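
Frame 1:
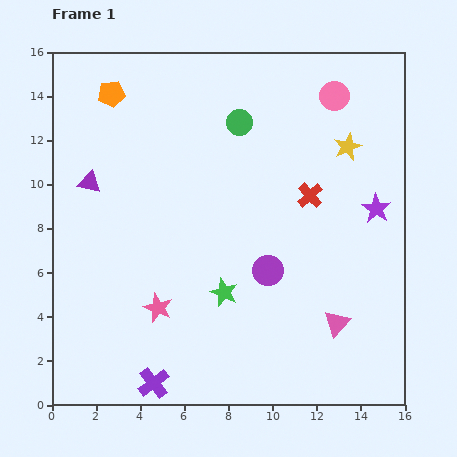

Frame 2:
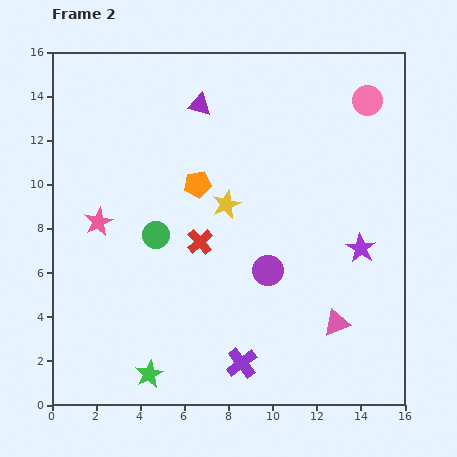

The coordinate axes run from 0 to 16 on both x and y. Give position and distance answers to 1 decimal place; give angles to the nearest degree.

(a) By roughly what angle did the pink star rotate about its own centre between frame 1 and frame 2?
23° clockwise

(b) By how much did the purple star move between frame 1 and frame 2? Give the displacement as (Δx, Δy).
(-0.7, -1.8)

The purple star was at (14.7, 8.9) in frame 1 and (14.0, 7.1) in frame 2.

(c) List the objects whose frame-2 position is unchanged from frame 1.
the purple circle, the pink triangle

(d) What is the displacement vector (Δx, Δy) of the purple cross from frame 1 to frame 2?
(4.0, 0.9)

The purple cross was at (4.6, 1.0) in frame 1 and (8.6, 1.9) in frame 2.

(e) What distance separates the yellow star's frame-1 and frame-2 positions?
6.1

The yellow star moved from (13.4, 11.7) to (7.9, 9.1), a distance of √(5.5² + 2.6²) ≈ 6.1.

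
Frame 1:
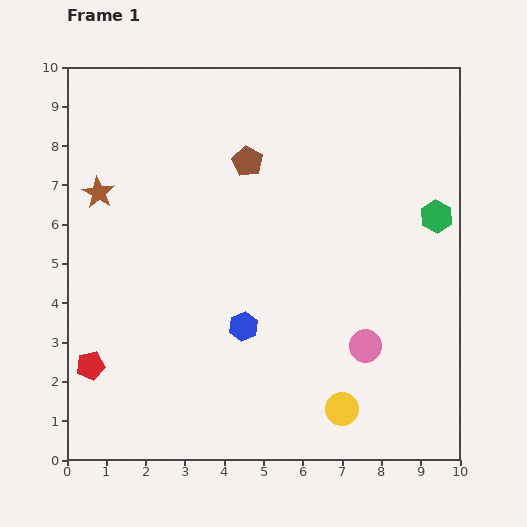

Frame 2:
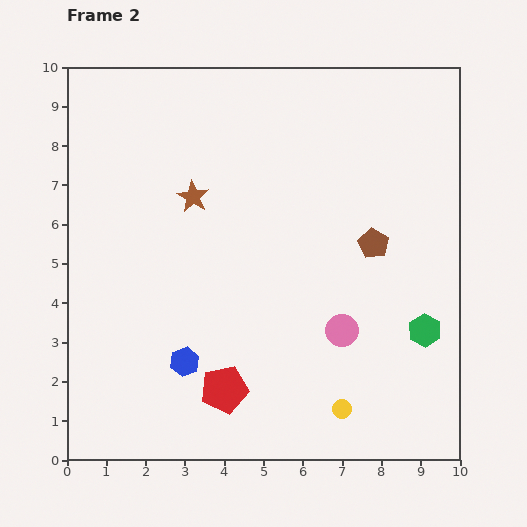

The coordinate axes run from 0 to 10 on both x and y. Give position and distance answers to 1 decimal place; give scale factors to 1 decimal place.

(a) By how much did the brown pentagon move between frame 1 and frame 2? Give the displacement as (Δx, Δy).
(3.2, -2.1)

The brown pentagon was at (4.6, 7.6) in frame 1 and (7.8, 5.5) in frame 2.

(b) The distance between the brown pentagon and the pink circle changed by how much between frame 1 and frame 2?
-3.3

Distance in frame 1: 5.6. Distance in frame 2: 2.3.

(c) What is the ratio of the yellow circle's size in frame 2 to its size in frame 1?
0.6×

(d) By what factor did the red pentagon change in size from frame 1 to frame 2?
1.7×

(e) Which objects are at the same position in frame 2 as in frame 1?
the yellow circle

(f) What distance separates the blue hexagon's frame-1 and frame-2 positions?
1.7

The blue hexagon moved from (4.5, 3.4) to (3.0, 2.5), a distance of √(1.5² + 0.9²) ≈ 1.7.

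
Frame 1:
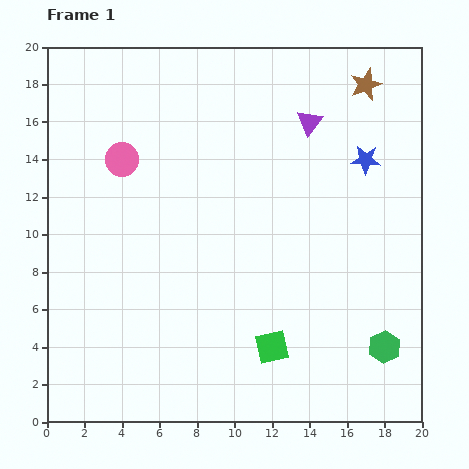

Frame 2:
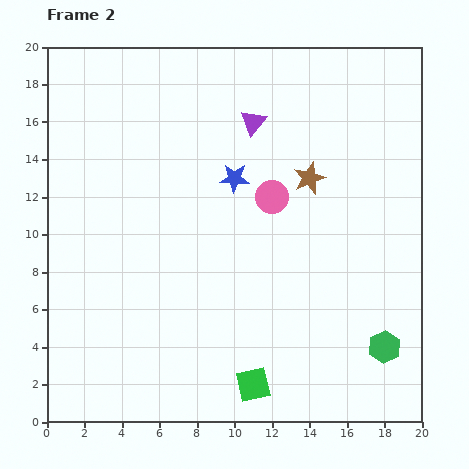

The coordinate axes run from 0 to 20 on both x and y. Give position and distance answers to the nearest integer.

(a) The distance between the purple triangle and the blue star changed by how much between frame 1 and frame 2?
-1

Distance in frame 1: 4. Distance in frame 2: 3.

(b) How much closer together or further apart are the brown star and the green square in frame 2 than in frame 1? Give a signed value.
-4

Distance in frame 1: 15. Distance in frame 2: 11.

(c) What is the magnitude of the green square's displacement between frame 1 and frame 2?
2

The green square moved from (12, 4) to (11, 2), a distance of √(1² + 2²) ≈ 2.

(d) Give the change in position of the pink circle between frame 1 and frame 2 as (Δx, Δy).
(8, -2)

The pink circle was at (4, 14) in frame 1 and (12, 12) in frame 2.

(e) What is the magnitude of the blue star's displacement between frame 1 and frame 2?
7

The blue star moved from (17, 14) to (10, 13), a distance of √(7² + 1²) ≈ 7.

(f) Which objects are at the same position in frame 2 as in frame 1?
the green hexagon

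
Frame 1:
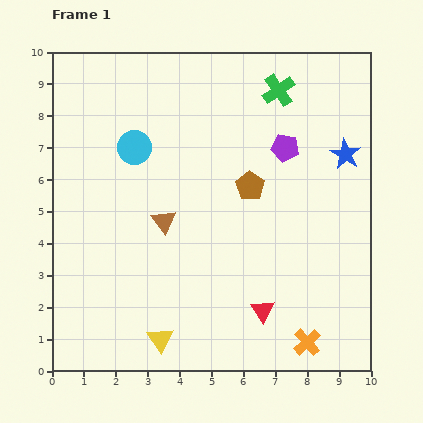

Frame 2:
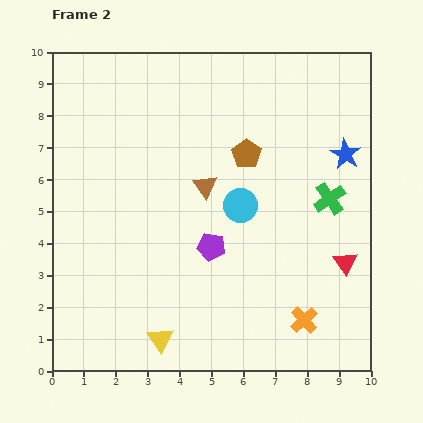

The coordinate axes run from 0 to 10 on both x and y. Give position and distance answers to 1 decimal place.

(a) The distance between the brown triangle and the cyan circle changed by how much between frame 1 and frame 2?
-1.2

Distance in frame 1: 2.5. Distance in frame 2: 1.3.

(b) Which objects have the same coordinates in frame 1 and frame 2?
the blue star, the yellow triangle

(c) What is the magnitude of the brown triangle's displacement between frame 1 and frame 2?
1.7

The brown triangle moved from (3.5, 4.7) to (4.8, 5.8), a distance of √(1.3² + 1.1²) ≈ 1.7.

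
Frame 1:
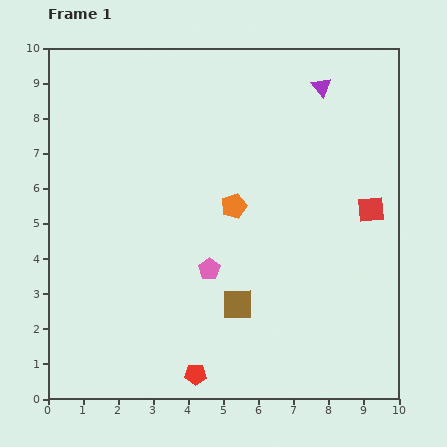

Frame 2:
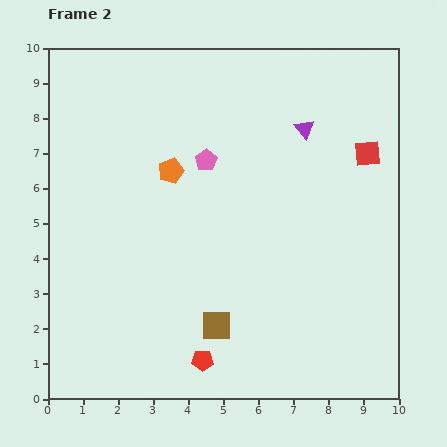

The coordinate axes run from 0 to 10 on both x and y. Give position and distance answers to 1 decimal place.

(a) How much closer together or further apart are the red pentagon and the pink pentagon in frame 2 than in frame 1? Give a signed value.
+2.7

Distance in frame 1: 3.0. Distance in frame 2: 5.7.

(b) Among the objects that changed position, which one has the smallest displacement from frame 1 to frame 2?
the red pentagon

(moved 0.4)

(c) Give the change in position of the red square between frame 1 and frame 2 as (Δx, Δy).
(-0.1, 1.6)

The red square was at (9.2, 5.4) in frame 1 and (9.1, 7.0) in frame 2.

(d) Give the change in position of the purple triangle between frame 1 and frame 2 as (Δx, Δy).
(-0.5, -1.2)

The purple triangle was at (7.8, 8.9) in frame 1 and (7.3, 7.7) in frame 2.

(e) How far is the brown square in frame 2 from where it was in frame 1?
0.8

The brown square moved from (5.4, 2.7) to (4.8, 2.1), a distance of √(0.6² + 0.6²) ≈ 0.8.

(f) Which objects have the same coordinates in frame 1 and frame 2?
none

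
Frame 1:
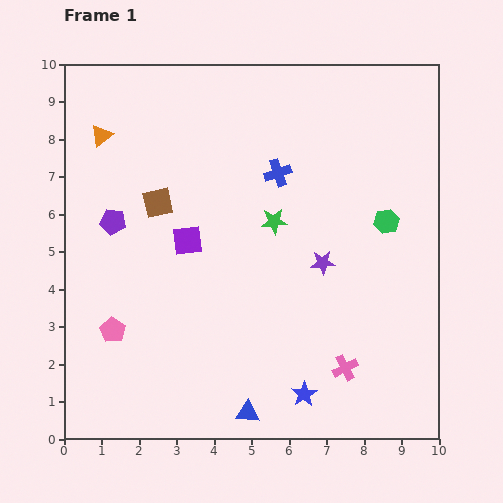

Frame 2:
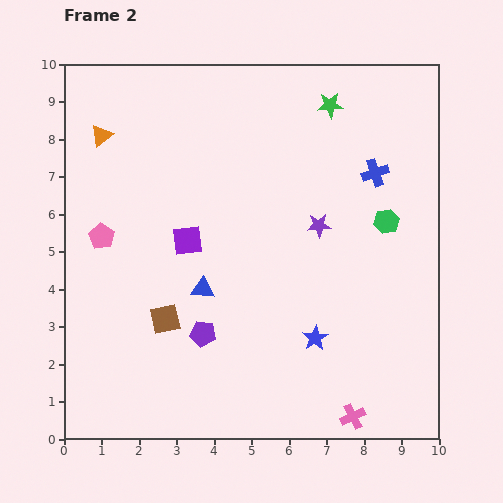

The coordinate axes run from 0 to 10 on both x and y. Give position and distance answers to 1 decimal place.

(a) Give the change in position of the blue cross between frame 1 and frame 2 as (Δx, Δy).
(2.6, 0.0)

The blue cross was at (5.7, 7.1) in frame 1 and (8.3, 7.1) in frame 2.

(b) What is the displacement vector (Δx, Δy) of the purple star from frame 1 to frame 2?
(-0.1, 1.0)

The purple star was at (6.9, 4.7) in frame 1 and (6.8, 5.7) in frame 2.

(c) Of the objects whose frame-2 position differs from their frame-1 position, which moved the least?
the purple star

(moved 1.0)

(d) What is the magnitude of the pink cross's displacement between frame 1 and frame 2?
1.3

The pink cross moved from (7.5, 1.9) to (7.7, 0.6), a distance of √(0.2² + 1.3²) ≈ 1.3.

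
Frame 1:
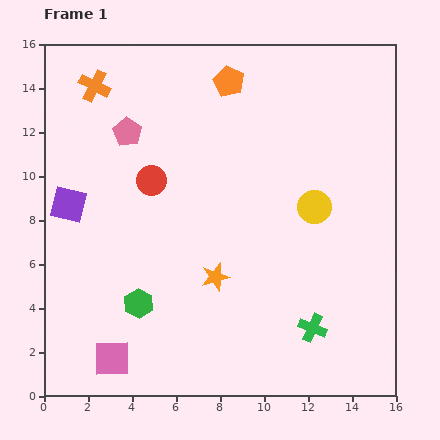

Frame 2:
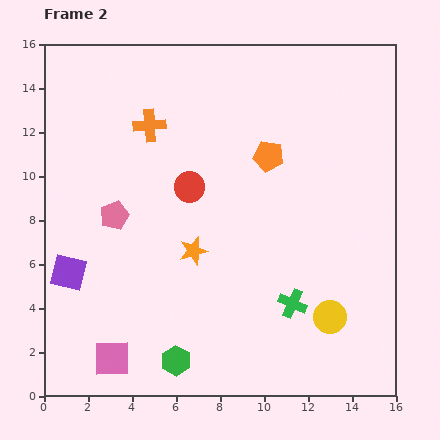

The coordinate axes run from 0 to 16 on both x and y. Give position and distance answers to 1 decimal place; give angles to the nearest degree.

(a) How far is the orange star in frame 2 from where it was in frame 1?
1.6

The orange star moved from (7.8, 5.4) to (6.8, 6.6), a distance of √(1.0² + 1.2²) ≈ 1.6.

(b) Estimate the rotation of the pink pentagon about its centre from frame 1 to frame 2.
18° clockwise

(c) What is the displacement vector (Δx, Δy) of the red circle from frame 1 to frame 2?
(1.7, -0.3)

The red circle was at (4.9, 9.8) in frame 1 and (6.6, 9.5) in frame 2.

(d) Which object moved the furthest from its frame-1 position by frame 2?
the yellow circle

(moved 5.0; next 3.8)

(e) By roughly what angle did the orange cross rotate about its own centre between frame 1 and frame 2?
31° counter-clockwise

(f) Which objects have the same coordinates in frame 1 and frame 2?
the pink square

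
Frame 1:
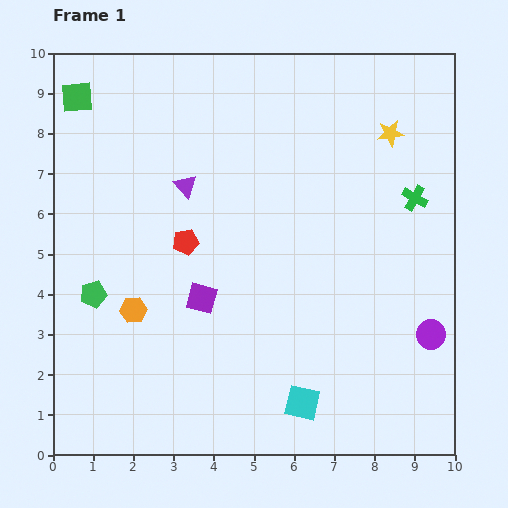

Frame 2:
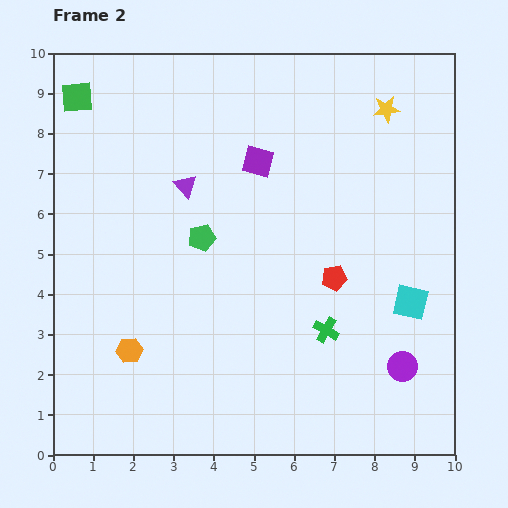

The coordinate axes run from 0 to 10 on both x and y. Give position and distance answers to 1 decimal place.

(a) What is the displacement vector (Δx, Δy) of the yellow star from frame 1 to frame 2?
(-0.1, 0.6)

The yellow star was at (8.4, 8.0) in frame 1 and (8.3, 8.6) in frame 2.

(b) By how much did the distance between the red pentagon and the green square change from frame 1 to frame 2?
+3.3

Distance in frame 1: 4.5. Distance in frame 2: 7.8.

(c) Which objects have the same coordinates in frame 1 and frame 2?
the purple triangle, the green square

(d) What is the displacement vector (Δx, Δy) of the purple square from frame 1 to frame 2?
(1.4, 3.4)

The purple square was at (3.7, 3.9) in frame 1 and (5.1, 7.3) in frame 2.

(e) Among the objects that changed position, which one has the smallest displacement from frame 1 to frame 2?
the yellow star

(moved 0.6)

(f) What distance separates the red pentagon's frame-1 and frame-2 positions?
3.8

The red pentagon moved from (3.3, 5.3) to (7.0, 4.4), a distance of √(3.7² + 0.9²) ≈ 3.8.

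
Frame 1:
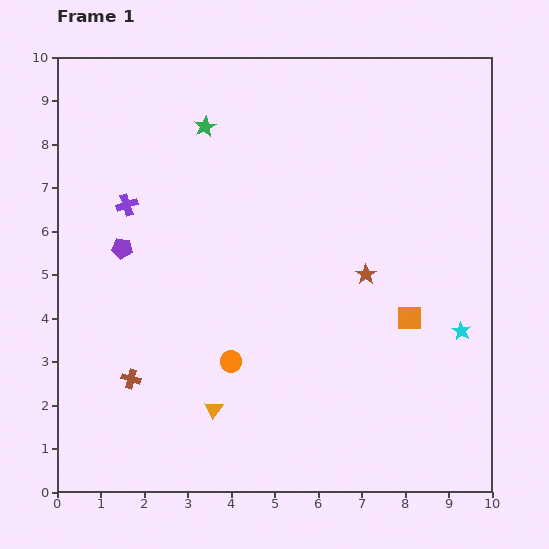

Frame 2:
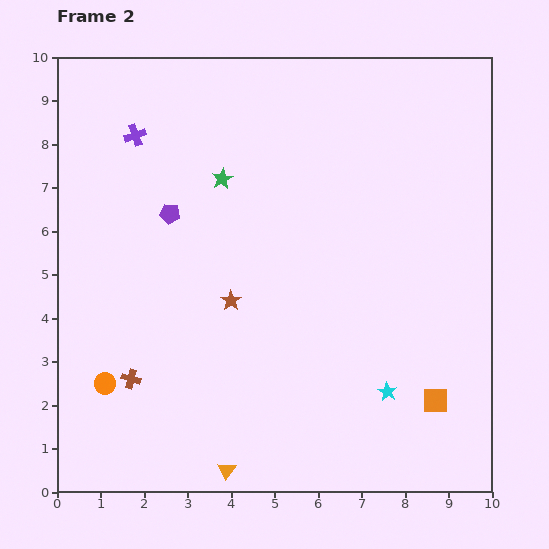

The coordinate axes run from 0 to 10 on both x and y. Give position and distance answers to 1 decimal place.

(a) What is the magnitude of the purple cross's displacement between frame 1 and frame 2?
1.6

The purple cross moved from (1.6, 6.6) to (1.8, 8.2), a distance of √(0.2² + 1.6²) ≈ 1.6.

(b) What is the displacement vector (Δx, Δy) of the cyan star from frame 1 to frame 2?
(-1.7, -1.4)

The cyan star was at (9.3, 3.7) in frame 1 and (7.6, 2.3) in frame 2.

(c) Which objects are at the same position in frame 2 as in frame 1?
the brown cross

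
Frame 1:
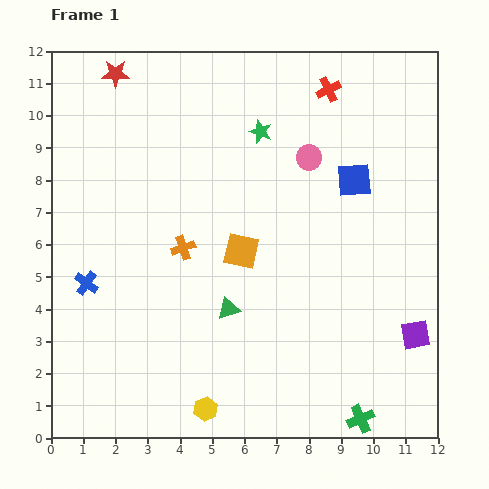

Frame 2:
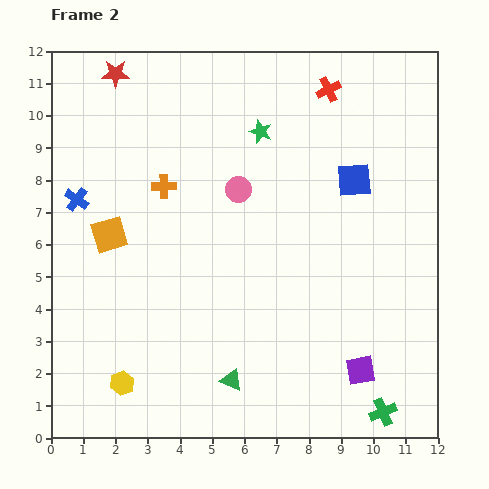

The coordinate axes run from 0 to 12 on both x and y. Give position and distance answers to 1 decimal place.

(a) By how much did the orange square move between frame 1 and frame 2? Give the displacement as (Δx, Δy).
(-4.1, 0.5)

The orange square was at (5.9, 5.8) in frame 1 and (1.8, 6.3) in frame 2.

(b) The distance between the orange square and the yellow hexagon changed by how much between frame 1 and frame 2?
-0.4

Distance in frame 1: 5.0. Distance in frame 2: 4.6.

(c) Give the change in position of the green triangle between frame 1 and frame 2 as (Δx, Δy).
(0.1, -2.2)

The green triangle was at (5.5, 4.0) in frame 1 and (5.6, 1.8) in frame 2.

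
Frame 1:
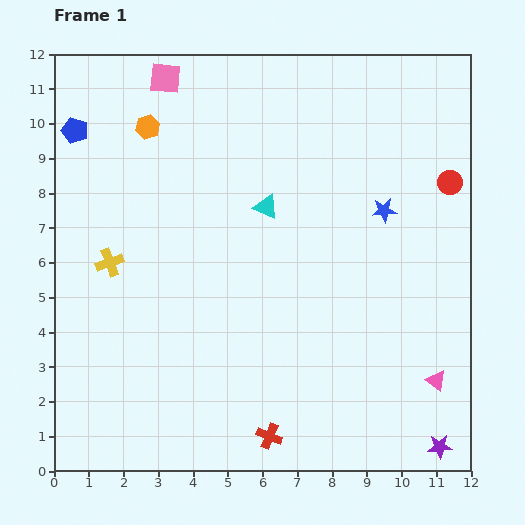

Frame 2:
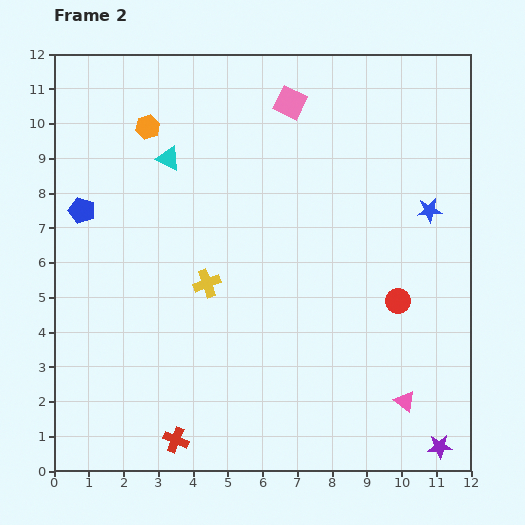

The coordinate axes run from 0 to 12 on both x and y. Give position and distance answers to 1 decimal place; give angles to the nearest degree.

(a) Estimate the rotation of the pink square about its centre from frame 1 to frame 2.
20° clockwise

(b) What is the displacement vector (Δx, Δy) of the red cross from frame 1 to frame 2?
(-2.7, -0.1)

The red cross was at (6.2, 1.0) in frame 1 and (3.5, 0.9) in frame 2.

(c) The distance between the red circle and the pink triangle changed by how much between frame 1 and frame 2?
-2.8

Distance in frame 1: 5.7. Distance in frame 2: 2.9.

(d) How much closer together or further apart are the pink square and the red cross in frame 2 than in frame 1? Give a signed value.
-0.5

Distance in frame 1: 10.7. Distance in frame 2: 10.2.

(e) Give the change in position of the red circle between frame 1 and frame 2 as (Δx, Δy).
(-1.5, -3.4)

The red circle was at (11.4, 8.3) in frame 1 and (9.9, 4.9) in frame 2.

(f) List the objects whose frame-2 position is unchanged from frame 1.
the purple star, the orange hexagon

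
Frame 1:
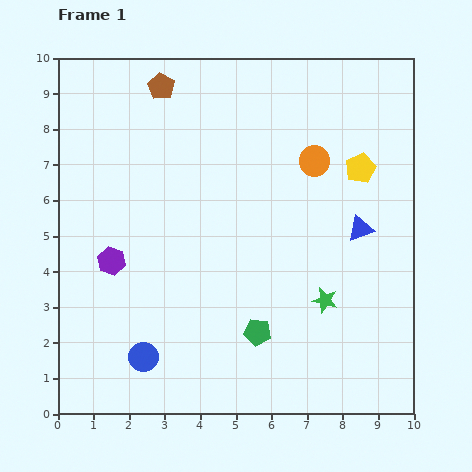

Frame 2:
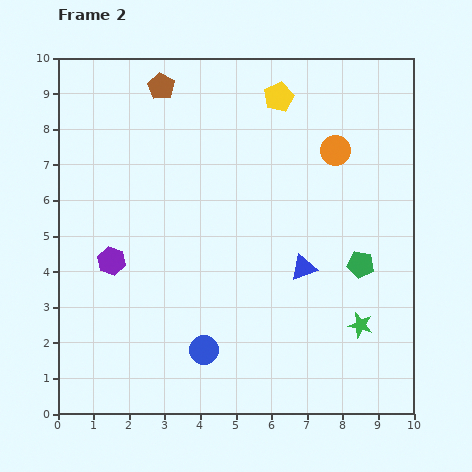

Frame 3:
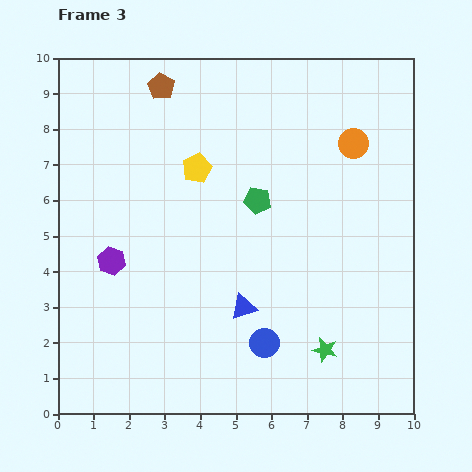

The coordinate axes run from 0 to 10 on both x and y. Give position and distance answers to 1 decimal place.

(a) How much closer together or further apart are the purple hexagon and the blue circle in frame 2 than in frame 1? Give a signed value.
+0.8

Distance in frame 1: 2.8. Distance in frame 2: 3.6.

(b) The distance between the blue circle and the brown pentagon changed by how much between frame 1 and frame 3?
+0.2

Distance in frame 1: 7.6. Distance in frame 3: 7.8.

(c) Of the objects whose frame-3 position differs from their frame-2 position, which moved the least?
the orange circle

(moved 0.5)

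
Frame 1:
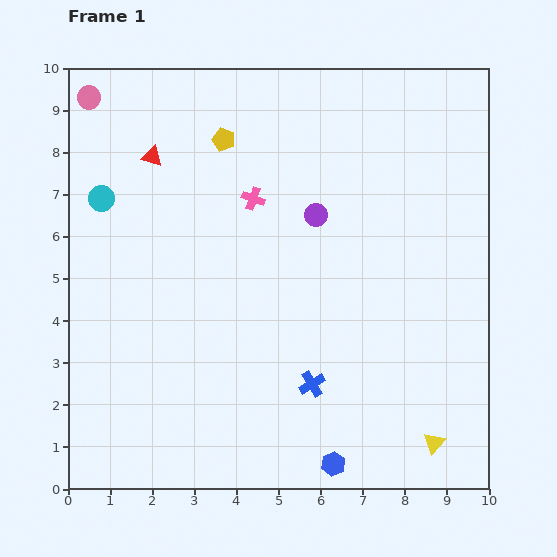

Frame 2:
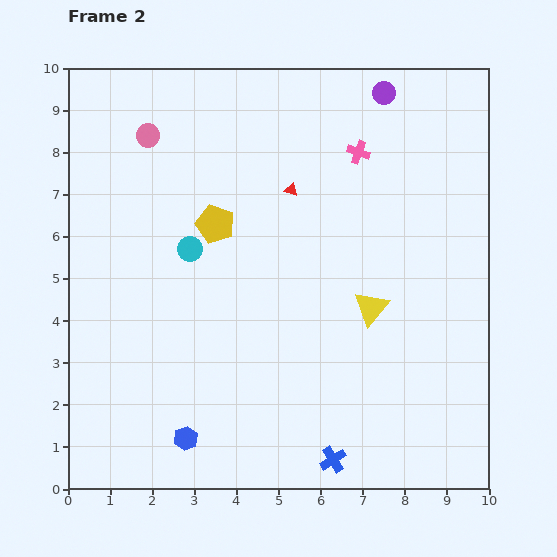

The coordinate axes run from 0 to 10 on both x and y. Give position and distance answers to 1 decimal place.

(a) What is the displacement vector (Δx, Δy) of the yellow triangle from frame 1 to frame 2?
(-1.5, 3.2)

The yellow triangle was at (8.7, 1.1) in frame 1 and (7.2, 4.3) in frame 2.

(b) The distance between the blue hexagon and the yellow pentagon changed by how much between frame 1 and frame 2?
-3.0

Distance in frame 1: 8.1. Distance in frame 2: 5.1.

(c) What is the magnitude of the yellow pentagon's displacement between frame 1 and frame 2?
2.0

The yellow pentagon moved from (3.7, 8.3) to (3.5, 6.3), a distance of √(0.2² + 2.0²) ≈ 2.0.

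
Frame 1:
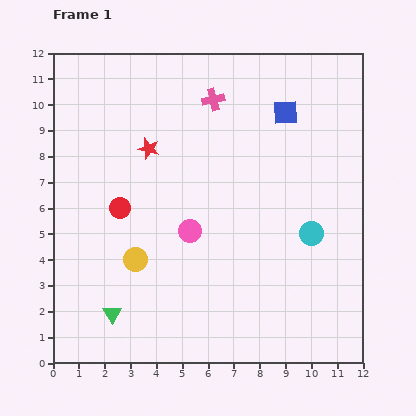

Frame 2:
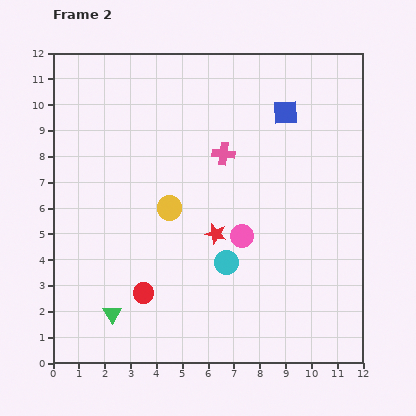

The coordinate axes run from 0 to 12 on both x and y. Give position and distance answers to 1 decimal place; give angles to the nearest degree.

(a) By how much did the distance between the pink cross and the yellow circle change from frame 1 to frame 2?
-3.9

Distance in frame 1: 6.9. Distance in frame 2: 3.0.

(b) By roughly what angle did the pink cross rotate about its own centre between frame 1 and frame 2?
19° clockwise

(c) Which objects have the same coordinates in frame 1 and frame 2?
the green triangle, the blue square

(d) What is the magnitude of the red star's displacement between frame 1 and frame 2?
4.2

The red star moved from (3.7, 8.3) to (6.3, 5.0), a distance of √(2.6² + 3.3²) ≈ 4.2.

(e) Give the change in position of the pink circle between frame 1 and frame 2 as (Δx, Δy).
(2.0, -0.2)

The pink circle was at (5.3, 5.1) in frame 1 and (7.3, 4.9) in frame 2.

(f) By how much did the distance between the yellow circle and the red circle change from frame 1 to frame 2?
+1.3

Distance in frame 1: 2.1. Distance in frame 2: 3.4.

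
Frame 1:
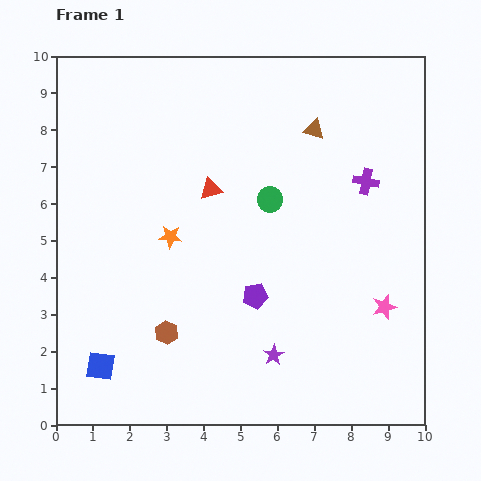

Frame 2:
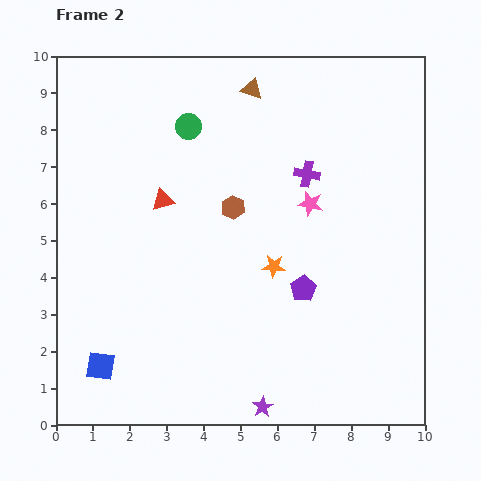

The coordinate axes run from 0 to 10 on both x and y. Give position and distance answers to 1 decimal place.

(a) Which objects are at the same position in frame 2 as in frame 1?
the blue square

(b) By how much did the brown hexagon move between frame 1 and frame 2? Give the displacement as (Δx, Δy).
(1.8, 3.4)

The brown hexagon was at (3.0, 2.5) in frame 1 and (4.8, 5.9) in frame 2.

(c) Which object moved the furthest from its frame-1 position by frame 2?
the brown hexagon

(moved 3.8; next 3.4)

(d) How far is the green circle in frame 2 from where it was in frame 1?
3.0

The green circle moved from (5.8, 6.1) to (3.6, 8.1), a distance of √(2.2² + 2.0²) ≈ 3.0.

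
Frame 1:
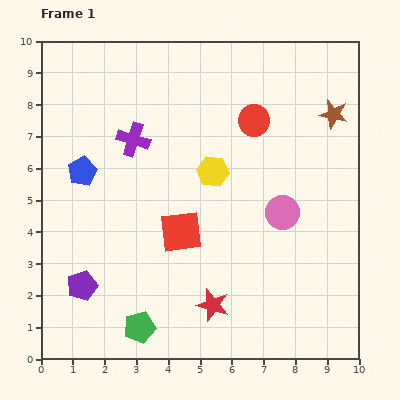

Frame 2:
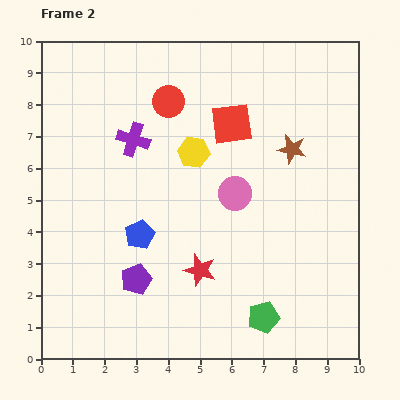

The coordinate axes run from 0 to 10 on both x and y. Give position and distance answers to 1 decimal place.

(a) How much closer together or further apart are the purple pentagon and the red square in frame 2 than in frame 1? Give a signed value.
+2.2

Distance in frame 1: 3.5. Distance in frame 2: 5.7.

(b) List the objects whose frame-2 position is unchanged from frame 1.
the purple cross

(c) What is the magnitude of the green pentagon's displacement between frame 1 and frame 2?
3.9

The green pentagon moved from (3.1, 1.0) to (7.0, 1.3), a distance of √(3.9² + 0.3²) ≈ 3.9.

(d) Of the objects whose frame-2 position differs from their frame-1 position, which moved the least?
the yellow hexagon

(moved 0.8)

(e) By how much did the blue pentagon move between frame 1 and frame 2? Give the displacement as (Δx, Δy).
(1.8, -2.0)

The blue pentagon was at (1.3, 5.9) in frame 1 and (3.1, 3.9) in frame 2.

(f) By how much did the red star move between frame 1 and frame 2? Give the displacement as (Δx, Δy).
(-0.4, 1.1)

The red star was at (5.4, 1.7) in frame 1 and (5.0, 2.8) in frame 2.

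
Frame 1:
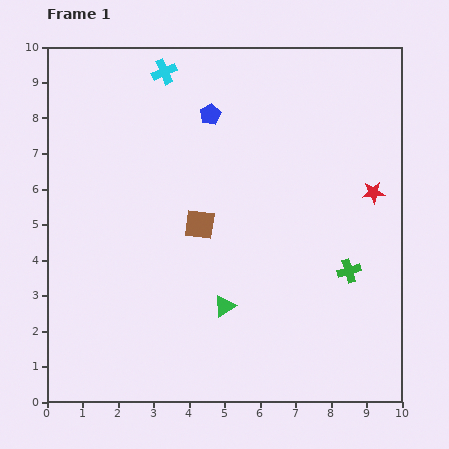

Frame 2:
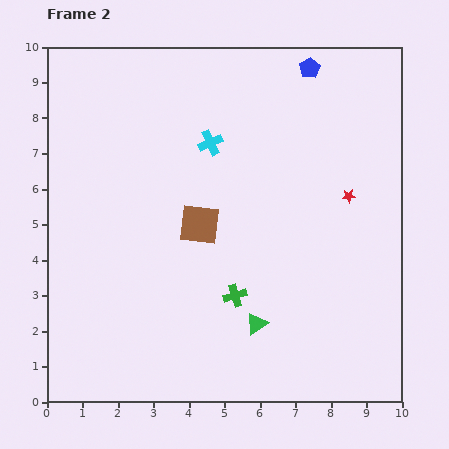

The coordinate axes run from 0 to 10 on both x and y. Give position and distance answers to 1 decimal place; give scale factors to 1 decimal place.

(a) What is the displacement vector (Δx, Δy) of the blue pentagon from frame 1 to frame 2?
(2.8, 1.3)

The blue pentagon was at (4.6, 8.1) in frame 1 and (7.4, 9.4) in frame 2.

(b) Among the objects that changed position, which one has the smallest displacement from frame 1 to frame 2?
the red star

(moved 0.7)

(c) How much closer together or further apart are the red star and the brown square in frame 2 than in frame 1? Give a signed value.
-0.7

Distance in frame 1: 5.0. Distance in frame 2: 4.3.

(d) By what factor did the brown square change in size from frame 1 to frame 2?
1.3×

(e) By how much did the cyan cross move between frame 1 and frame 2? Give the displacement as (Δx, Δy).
(1.3, -2.0)

The cyan cross was at (3.3, 9.3) in frame 1 and (4.6, 7.3) in frame 2.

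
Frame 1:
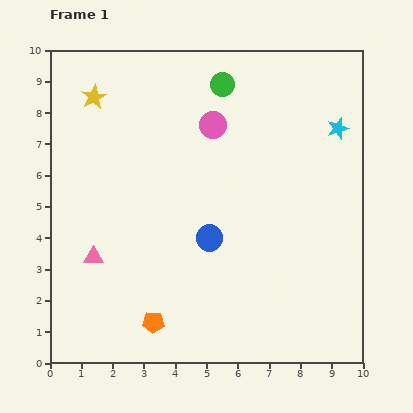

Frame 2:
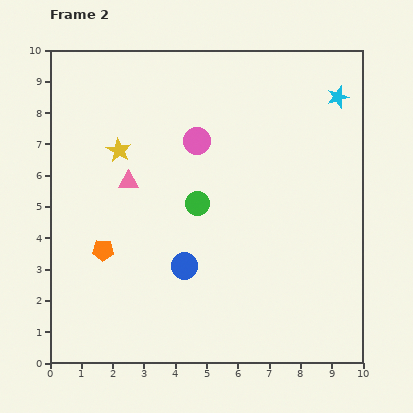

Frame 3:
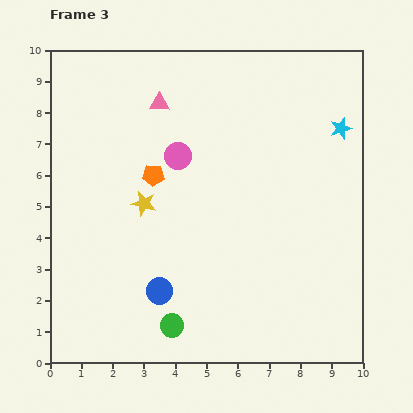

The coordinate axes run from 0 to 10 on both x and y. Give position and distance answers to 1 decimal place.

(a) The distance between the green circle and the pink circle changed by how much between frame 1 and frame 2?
+0.7

Distance in frame 1: 1.3. Distance in frame 2: 2.0.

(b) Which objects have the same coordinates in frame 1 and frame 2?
none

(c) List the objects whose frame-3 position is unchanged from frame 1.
none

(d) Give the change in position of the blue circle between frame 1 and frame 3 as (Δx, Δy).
(-1.6, -1.7)

The blue circle was at (5.1, 4.0) in frame 1 and (3.5, 2.3) in frame 3.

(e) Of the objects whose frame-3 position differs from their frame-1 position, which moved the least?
the cyan star

(moved 0.1)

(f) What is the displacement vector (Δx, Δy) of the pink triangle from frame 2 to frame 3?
(1.0, 2.5)

The pink triangle was at (2.5, 5.8) in frame 2 and (3.5, 8.3) in frame 3.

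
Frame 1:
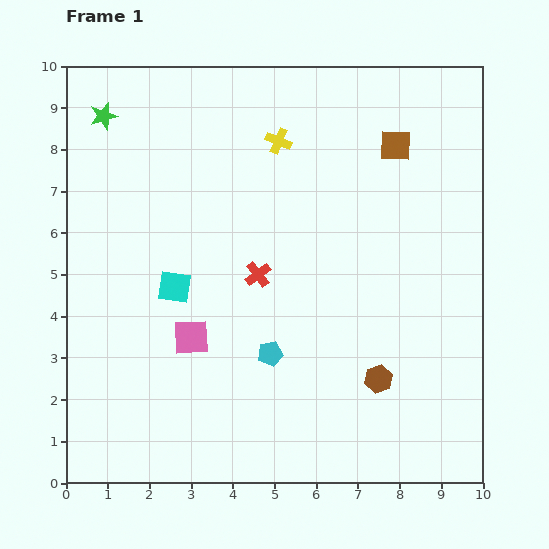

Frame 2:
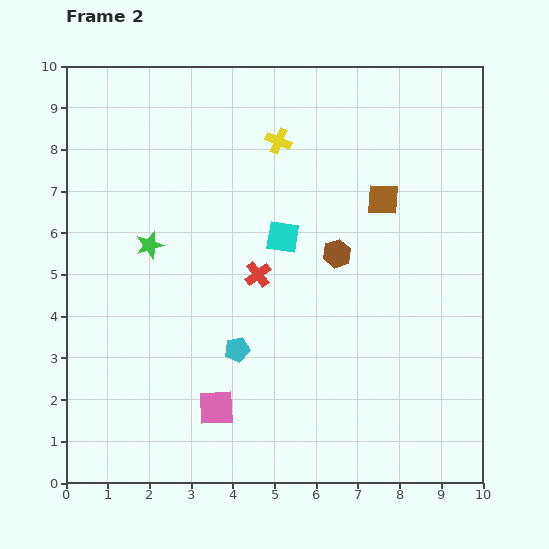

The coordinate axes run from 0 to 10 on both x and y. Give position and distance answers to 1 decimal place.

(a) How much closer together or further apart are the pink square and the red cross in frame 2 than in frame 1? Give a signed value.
+1.2

Distance in frame 1: 2.2. Distance in frame 2: 3.4.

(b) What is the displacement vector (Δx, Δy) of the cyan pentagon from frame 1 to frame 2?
(-0.8, 0.1)

The cyan pentagon was at (4.9, 3.1) in frame 1 and (4.1, 3.2) in frame 2.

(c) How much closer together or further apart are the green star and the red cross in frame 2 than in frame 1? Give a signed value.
-2.6

Distance in frame 1: 5.3. Distance in frame 2: 2.7.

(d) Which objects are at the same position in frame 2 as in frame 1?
the red cross, the yellow cross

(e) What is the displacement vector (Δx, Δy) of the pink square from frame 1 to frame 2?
(0.6, -1.7)

The pink square was at (3.0, 3.5) in frame 1 and (3.6, 1.8) in frame 2.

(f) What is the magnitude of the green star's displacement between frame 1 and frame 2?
3.3

The green star moved from (0.9, 8.8) to (2.0, 5.7), a distance of √(1.1² + 3.1²) ≈ 3.3.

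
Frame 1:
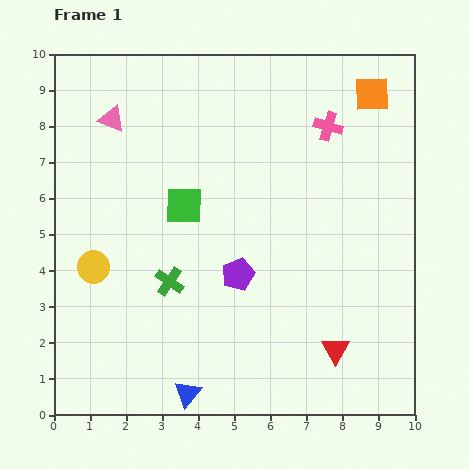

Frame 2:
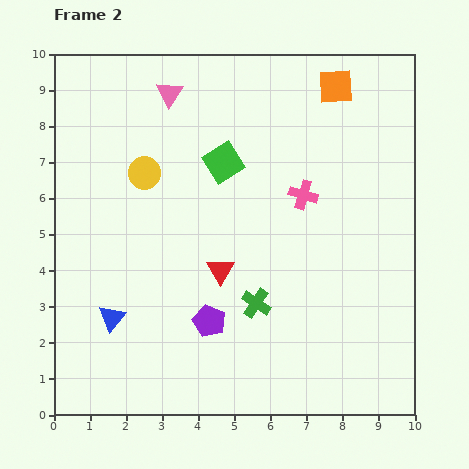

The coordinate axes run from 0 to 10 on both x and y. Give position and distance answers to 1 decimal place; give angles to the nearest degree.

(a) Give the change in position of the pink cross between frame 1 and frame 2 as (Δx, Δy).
(-0.7, -1.9)

The pink cross was at (7.6, 8.0) in frame 1 and (6.9, 6.1) in frame 2.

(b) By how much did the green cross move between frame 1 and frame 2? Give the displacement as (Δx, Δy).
(2.4, -0.6)

The green cross was at (3.2, 3.7) in frame 1 and (5.6, 3.1) in frame 2.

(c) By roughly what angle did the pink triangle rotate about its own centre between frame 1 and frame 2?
42° clockwise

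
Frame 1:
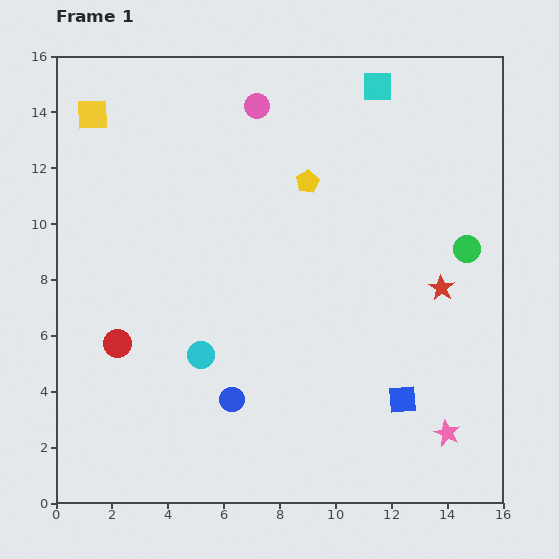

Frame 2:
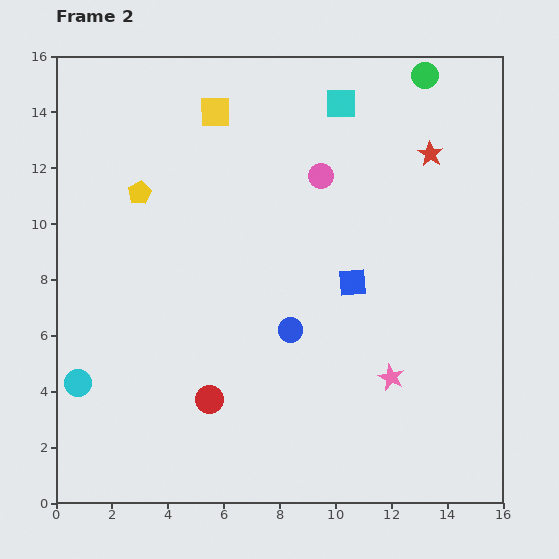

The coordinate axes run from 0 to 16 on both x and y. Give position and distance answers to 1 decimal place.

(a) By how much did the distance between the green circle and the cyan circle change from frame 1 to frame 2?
+6.4

Distance in frame 1: 10.2. Distance in frame 2: 16.6.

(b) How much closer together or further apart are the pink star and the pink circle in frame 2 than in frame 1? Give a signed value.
-5.9

Distance in frame 1: 13.5. Distance in frame 2: 7.6.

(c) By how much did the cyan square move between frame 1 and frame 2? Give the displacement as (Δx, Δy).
(-1.3, -0.6)

The cyan square was at (11.5, 14.9) in frame 1 and (10.2, 14.3) in frame 2.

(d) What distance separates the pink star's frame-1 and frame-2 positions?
2.8

The pink star moved from (14.0, 2.5) to (12.0, 4.5), a distance of √(2.0² + 2.0²) ≈ 2.8.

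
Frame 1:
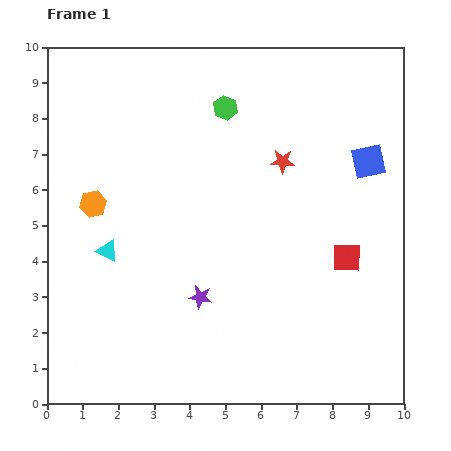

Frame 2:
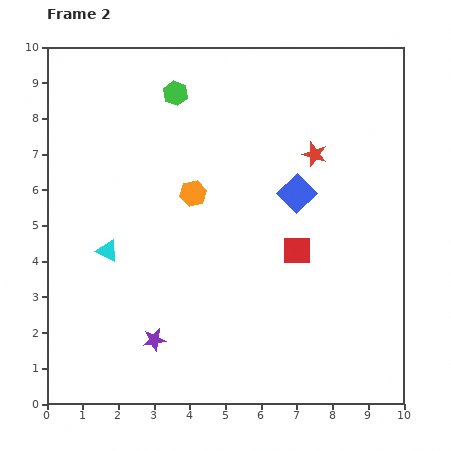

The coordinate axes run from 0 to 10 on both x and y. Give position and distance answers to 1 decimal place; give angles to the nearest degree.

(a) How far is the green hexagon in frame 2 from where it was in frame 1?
1.5

The green hexagon moved from (5.0, 8.3) to (3.6, 8.7), a distance of √(1.4² + 0.4²) ≈ 1.5.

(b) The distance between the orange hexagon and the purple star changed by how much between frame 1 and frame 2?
+0.2

Distance in frame 1: 4.0. Distance in frame 2: 4.2.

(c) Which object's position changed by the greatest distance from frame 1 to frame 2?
the orange hexagon

(moved 2.8; next 2.2)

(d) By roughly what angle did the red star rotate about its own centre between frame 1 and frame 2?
15° clockwise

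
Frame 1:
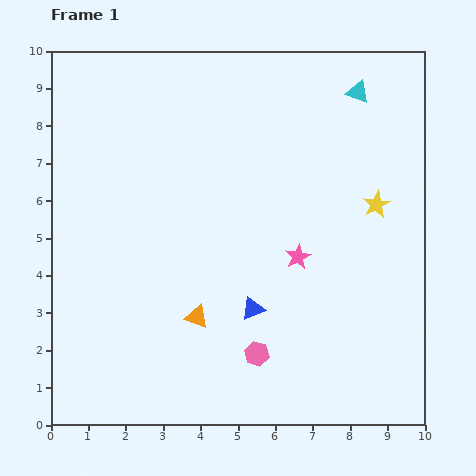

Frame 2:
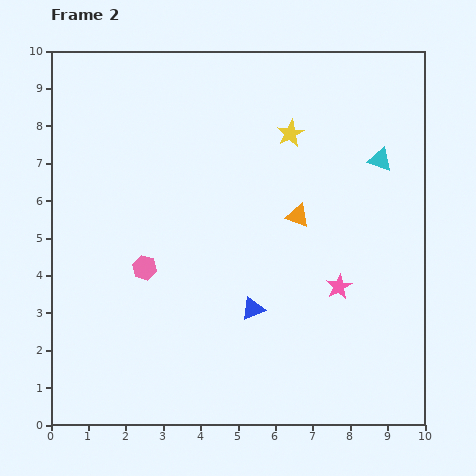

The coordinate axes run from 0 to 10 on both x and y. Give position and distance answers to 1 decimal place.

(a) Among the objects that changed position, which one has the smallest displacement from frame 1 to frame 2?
the pink star

(moved 1.4)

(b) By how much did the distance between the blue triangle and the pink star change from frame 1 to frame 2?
+0.6

Distance in frame 1: 1.8. Distance in frame 2: 2.4.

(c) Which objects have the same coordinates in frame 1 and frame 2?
the blue triangle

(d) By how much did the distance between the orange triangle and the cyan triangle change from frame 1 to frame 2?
-4.7

Distance in frame 1: 7.4. Distance in frame 2: 2.7.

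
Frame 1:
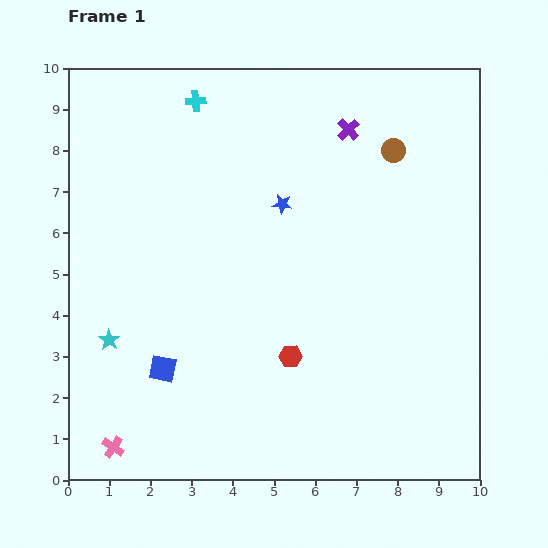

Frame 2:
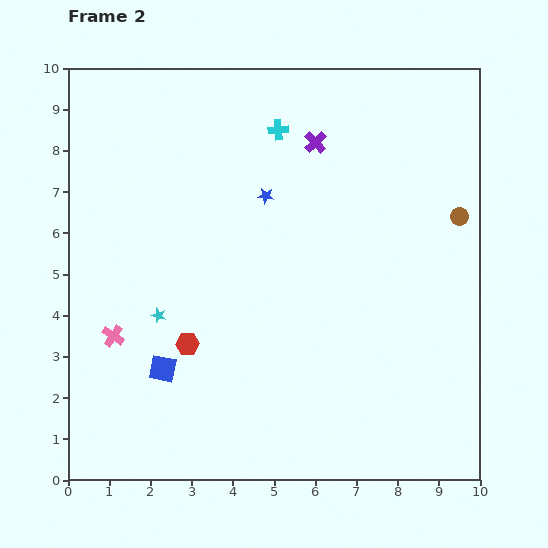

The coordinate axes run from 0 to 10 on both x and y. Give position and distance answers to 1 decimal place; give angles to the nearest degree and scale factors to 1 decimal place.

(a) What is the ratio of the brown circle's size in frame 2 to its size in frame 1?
0.7×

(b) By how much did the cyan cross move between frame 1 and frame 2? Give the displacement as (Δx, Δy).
(2.0, -0.7)

The cyan cross was at (3.1, 9.2) in frame 1 and (5.1, 8.5) in frame 2.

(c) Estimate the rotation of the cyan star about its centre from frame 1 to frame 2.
18° counter-clockwise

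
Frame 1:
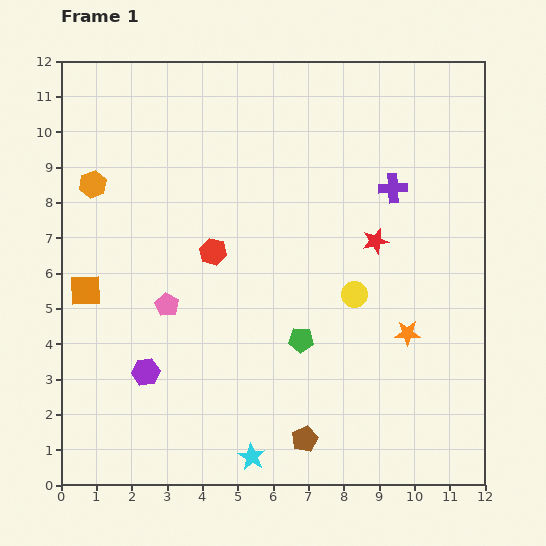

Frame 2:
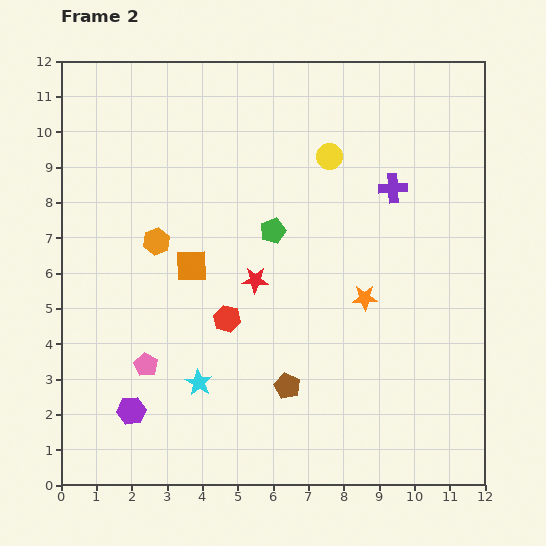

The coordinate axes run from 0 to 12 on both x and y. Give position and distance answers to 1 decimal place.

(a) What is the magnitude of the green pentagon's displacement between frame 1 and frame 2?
3.2

The green pentagon moved from (6.8, 4.1) to (6.0, 7.2), a distance of √(0.8² + 3.1²) ≈ 3.2.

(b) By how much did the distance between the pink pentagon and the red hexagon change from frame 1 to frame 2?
+0.6

Distance in frame 1: 2.0. Distance in frame 2: 2.6.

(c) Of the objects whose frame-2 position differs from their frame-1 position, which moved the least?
the purple hexagon

(moved 1.2)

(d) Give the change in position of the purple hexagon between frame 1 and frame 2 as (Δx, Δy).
(-0.4, -1.1)

The purple hexagon was at (2.4, 3.2) in frame 1 and (2.0, 2.1) in frame 2.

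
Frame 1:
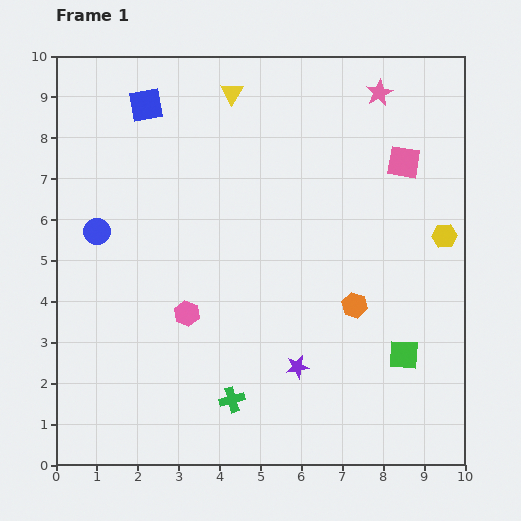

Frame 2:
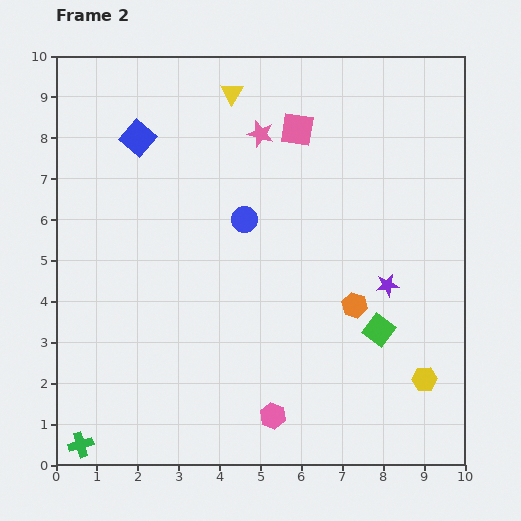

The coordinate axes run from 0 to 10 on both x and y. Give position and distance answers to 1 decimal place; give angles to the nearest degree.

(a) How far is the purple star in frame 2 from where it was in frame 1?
3.0

The purple star moved from (5.9, 2.4) to (8.1, 4.4), a distance of √(2.2² + 2.0²) ≈ 3.0.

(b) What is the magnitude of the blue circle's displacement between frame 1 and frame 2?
3.6

The blue circle moved from (1.0, 5.7) to (4.6, 6.0), a distance of √(3.6² + 0.3²) ≈ 3.6.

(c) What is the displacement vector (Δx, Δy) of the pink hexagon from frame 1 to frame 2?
(2.1, -2.5)

The pink hexagon was at (3.2, 3.7) in frame 1 and (5.3, 1.2) in frame 2.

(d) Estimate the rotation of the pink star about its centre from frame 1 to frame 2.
27° counter-clockwise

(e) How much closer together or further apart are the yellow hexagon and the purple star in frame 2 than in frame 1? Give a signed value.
-2.3

Distance in frame 1: 4.8. Distance in frame 2: 2.5.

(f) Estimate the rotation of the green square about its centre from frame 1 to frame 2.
33° clockwise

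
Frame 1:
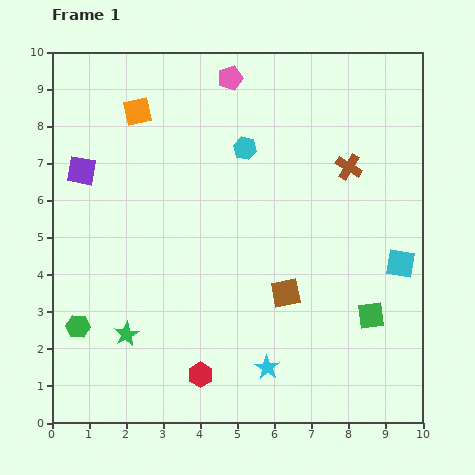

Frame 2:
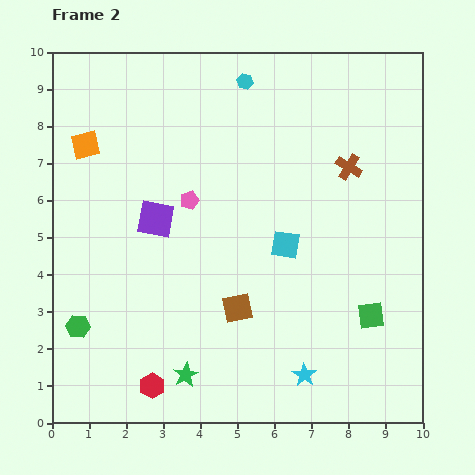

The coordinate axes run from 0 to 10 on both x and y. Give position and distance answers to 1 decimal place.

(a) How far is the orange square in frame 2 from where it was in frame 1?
1.7

The orange square moved from (2.3, 8.4) to (0.9, 7.5), a distance of √(1.4² + 0.9²) ≈ 1.7.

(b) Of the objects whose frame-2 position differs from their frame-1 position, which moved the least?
the cyan star

(moved 1.0)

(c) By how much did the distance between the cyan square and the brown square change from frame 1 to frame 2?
-1.1

Distance in frame 1: 3.2. Distance in frame 2: 2.1.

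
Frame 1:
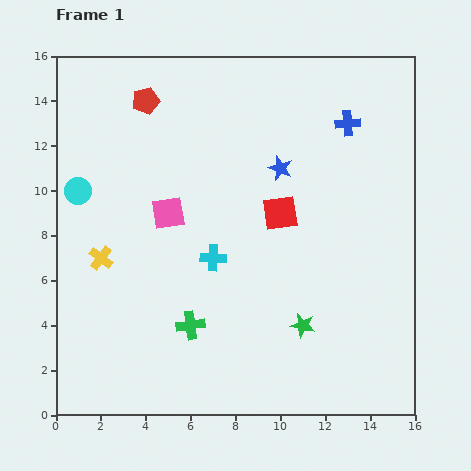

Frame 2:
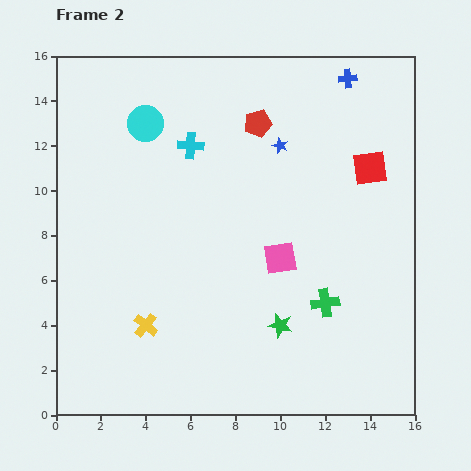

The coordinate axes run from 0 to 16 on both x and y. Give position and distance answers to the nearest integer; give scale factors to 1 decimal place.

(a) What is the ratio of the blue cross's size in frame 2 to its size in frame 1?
0.7×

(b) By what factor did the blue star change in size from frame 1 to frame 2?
0.6×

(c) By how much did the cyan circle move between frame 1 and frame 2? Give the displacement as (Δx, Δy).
(3, 3)

The cyan circle was at (1, 10) in frame 1 and (4, 13) in frame 2.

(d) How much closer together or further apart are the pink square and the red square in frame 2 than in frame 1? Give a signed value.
+1

Distance in frame 1: 5. Distance in frame 2: 6.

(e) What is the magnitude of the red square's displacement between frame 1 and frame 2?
4

The red square moved from (10, 9) to (14, 11), a distance of √(4² + 2²) ≈ 4.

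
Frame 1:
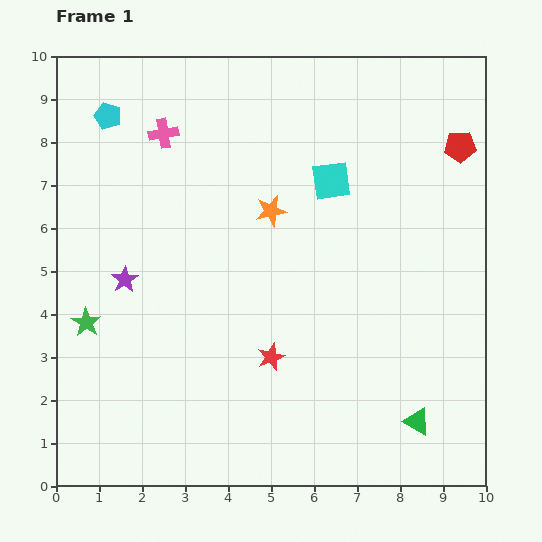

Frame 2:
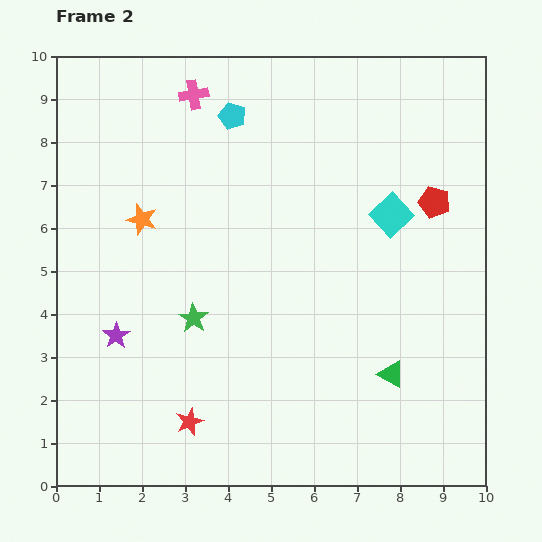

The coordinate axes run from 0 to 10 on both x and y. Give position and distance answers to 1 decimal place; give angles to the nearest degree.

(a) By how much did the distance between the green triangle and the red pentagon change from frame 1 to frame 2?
-2.4

Distance in frame 1: 6.5. Distance in frame 2: 4.1.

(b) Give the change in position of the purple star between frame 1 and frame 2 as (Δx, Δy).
(-0.2, -1.3)

The purple star was at (1.6, 4.8) in frame 1 and (1.4, 3.5) in frame 2.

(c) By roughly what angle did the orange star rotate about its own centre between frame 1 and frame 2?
27° clockwise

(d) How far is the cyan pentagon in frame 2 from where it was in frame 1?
2.9

The cyan pentagon moved from (1.2, 8.6) to (4.1, 8.6), a distance of √(2.9² + 0.0²) ≈ 2.9.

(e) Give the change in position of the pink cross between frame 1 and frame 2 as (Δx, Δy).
(0.7, 0.9)

The pink cross was at (2.5, 8.2) in frame 1 and (3.2, 9.1) in frame 2.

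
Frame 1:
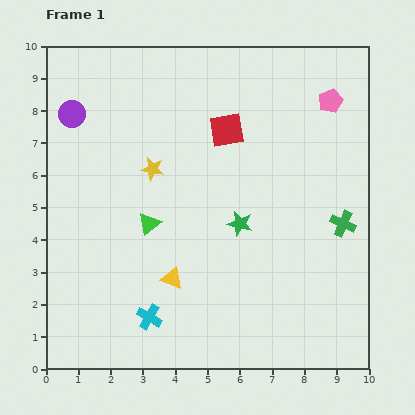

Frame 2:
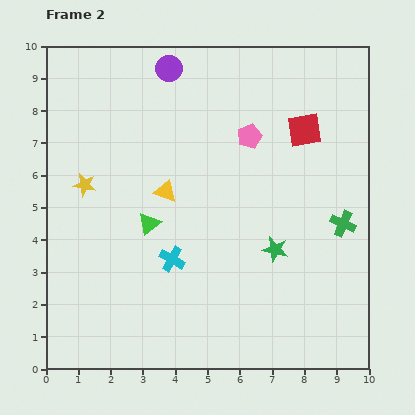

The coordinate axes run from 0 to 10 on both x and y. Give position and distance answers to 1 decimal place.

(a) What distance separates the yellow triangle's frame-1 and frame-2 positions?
2.7

The yellow triangle moved from (3.9, 2.8) to (3.7, 5.5), a distance of √(0.2² + 2.7²) ≈ 2.7.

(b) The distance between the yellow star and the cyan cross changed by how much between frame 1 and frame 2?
-1.1

Distance in frame 1: 4.6. Distance in frame 2: 3.5.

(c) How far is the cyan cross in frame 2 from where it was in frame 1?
1.9

The cyan cross moved from (3.2, 1.6) to (3.9, 3.4), a distance of √(0.7² + 1.8²) ≈ 1.9.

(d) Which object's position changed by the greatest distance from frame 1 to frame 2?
the purple circle

(moved 3.3; next 2.7)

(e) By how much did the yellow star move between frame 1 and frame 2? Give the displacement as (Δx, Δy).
(-2.1, -0.5)

The yellow star was at (3.3, 6.2) in frame 1 and (1.2, 5.7) in frame 2.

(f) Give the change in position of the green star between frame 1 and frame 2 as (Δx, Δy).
(1.1, -0.8)

The green star was at (6.0, 4.5) in frame 1 and (7.1, 3.7) in frame 2.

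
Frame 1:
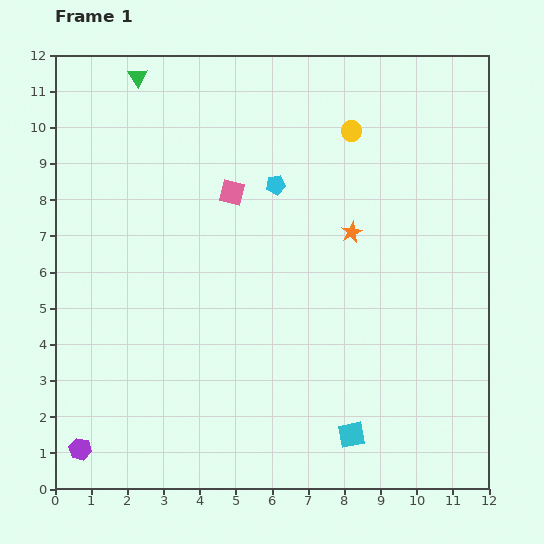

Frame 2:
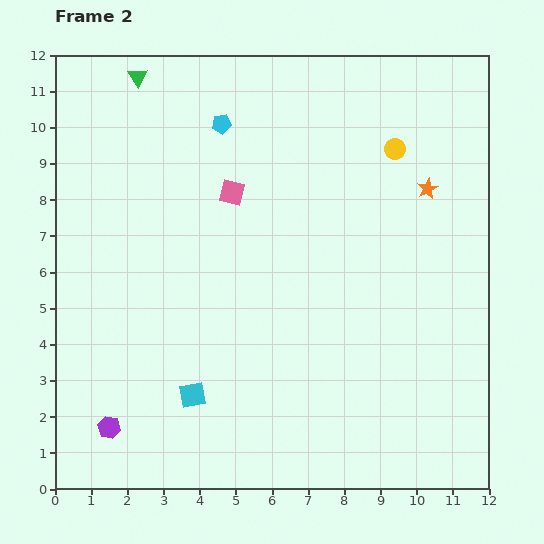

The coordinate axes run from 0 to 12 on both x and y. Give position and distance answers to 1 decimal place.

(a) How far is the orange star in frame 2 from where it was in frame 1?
2.4

The orange star moved from (8.2, 7.1) to (10.3, 8.3), a distance of √(2.1² + 1.2²) ≈ 2.4.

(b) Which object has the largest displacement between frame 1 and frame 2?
the cyan square

(moved 4.5; next 2.4)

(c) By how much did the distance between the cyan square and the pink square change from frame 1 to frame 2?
-1.8

Distance in frame 1: 7.5. Distance in frame 2: 5.7.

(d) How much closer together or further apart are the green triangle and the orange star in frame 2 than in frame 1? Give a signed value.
+1.3

Distance in frame 1: 7.3. Distance in frame 2: 8.6.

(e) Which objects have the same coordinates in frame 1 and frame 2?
the pink square, the green triangle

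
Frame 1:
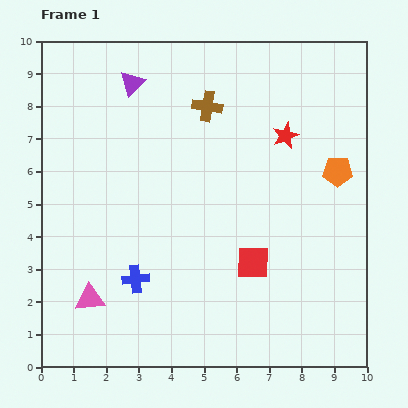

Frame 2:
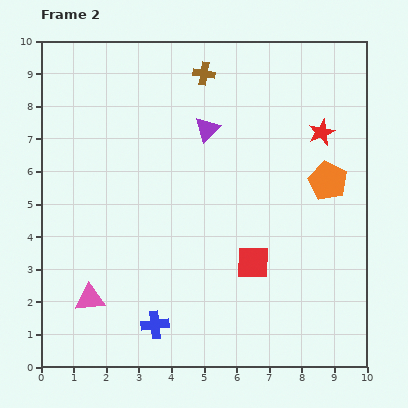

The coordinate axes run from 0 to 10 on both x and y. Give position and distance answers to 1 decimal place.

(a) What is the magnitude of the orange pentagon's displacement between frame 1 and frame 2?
0.4

The orange pentagon moved from (9.1, 6.0) to (8.8, 5.7), a distance of √(0.3² + 0.3²) ≈ 0.4.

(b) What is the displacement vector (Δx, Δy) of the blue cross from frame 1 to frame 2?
(0.6, -1.4)

The blue cross was at (2.9, 2.7) in frame 1 and (3.5, 1.3) in frame 2.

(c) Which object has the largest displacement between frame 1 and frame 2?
the purple triangle

(moved 2.7; next 1.5)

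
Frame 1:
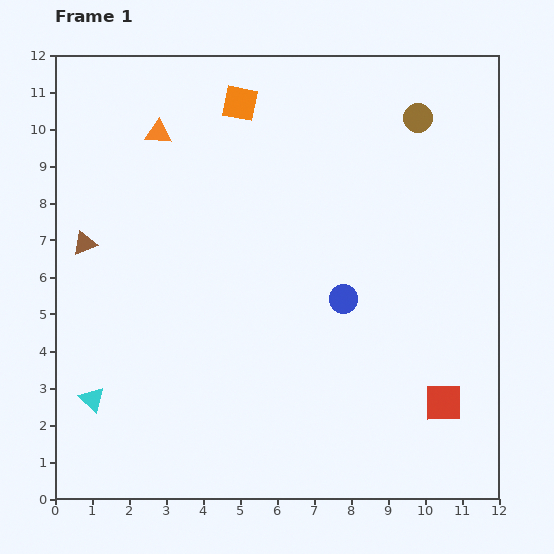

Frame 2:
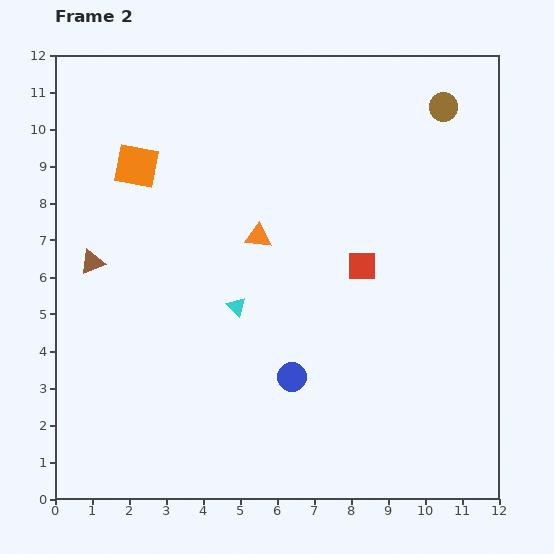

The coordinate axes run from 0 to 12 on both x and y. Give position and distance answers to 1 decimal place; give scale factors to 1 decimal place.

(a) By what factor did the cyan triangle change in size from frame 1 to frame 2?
0.8×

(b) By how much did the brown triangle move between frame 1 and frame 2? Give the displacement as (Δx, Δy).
(0.2, -0.5)

The brown triangle was at (0.8, 6.9) in frame 1 and (1.0, 6.4) in frame 2.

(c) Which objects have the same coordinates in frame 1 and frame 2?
none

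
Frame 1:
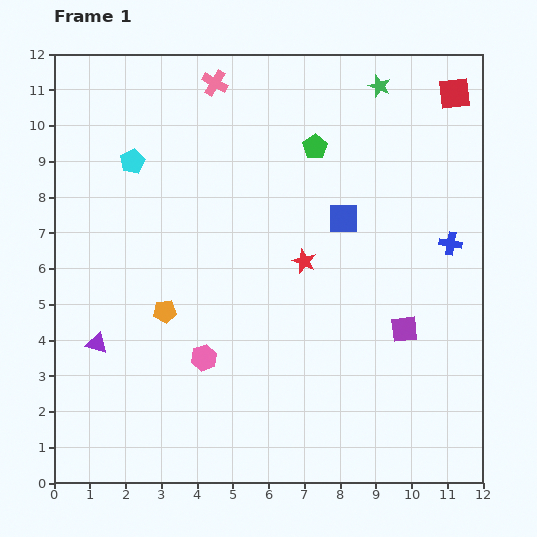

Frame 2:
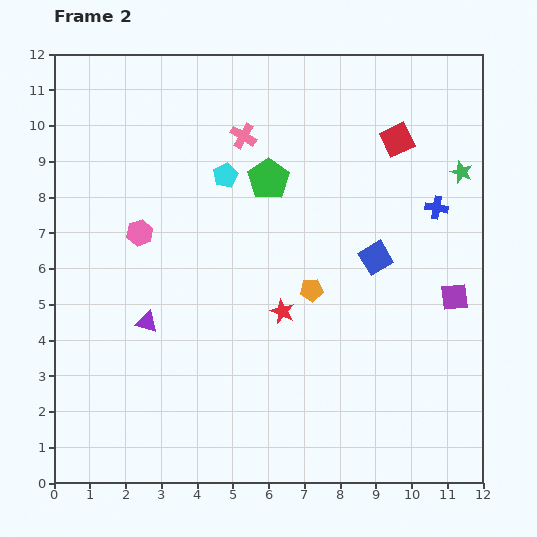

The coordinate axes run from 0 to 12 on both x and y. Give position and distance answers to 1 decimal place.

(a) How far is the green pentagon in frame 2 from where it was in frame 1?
1.6

The green pentagon moved from (7.3, 9.4) to (6.0, 8.5), a distance of √(1.3² + 0.9²) ≈ 1.6.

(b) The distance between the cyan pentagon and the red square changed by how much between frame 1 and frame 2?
-4.3

Distance in frame 1: 9.2. Distance in frame 2: 4.9.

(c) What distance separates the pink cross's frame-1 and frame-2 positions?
1.7

The pink cross moved from (4.5, 11.2) to (5.3, 9.7), a distance of √(0.8² + 1.5²) ≈ 1.7.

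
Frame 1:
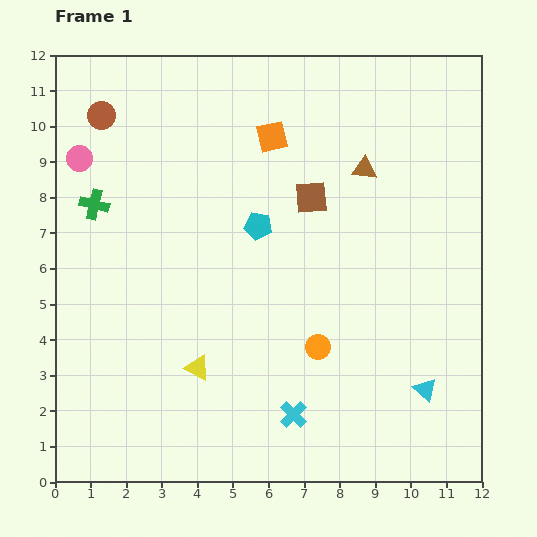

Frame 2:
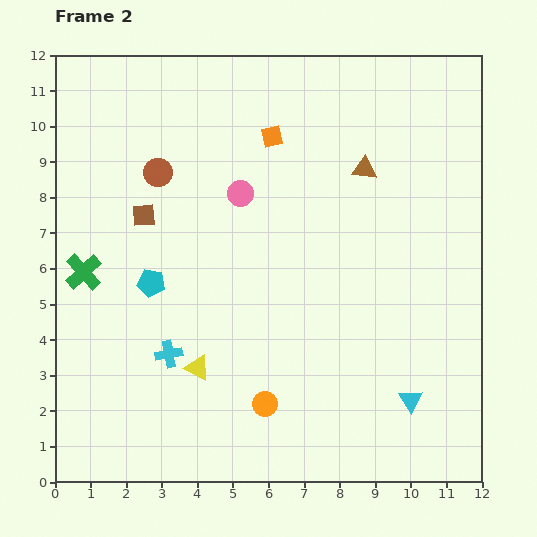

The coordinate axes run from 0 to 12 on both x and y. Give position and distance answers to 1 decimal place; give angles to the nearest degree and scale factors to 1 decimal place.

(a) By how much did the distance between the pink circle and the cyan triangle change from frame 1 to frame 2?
-4.2

Distance in frame 1: 11.7. Distance in frame 2: 7.5.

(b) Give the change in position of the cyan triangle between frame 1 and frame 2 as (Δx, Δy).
(-0.4, -0.3)

The cyan triangle was at (10.4, 2.6) in frame 1 and (10.0, 2.3) in frame 2.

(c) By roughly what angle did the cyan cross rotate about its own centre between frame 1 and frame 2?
33° clockwise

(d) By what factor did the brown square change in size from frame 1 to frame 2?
0.7×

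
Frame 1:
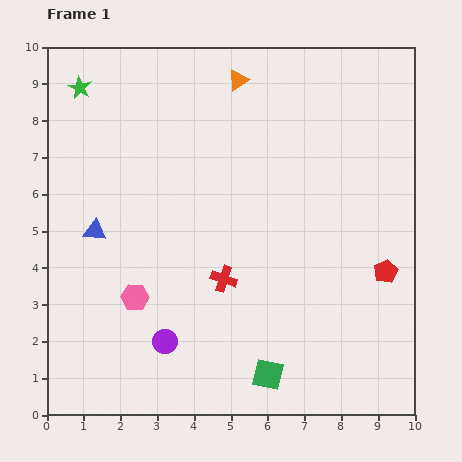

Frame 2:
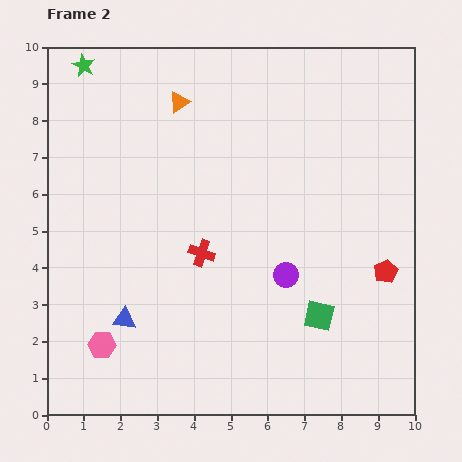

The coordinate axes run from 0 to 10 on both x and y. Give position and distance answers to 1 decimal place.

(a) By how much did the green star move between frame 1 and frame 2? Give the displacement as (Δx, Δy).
(0.1, 0.6)

The green star was at (0.9, 8.9) in frame 1 and (1.0, 9.5) in frame 2.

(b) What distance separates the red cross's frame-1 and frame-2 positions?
0.9

The red cross moved from (4.8, 3.7) to (4.2, 4.4), a distance of √(0.6² + 0.7²) ≈ 0.9.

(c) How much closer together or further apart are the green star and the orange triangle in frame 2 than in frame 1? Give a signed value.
-1.5

Distance in frame 1: 4.3. Distance in frame 2: 2.8.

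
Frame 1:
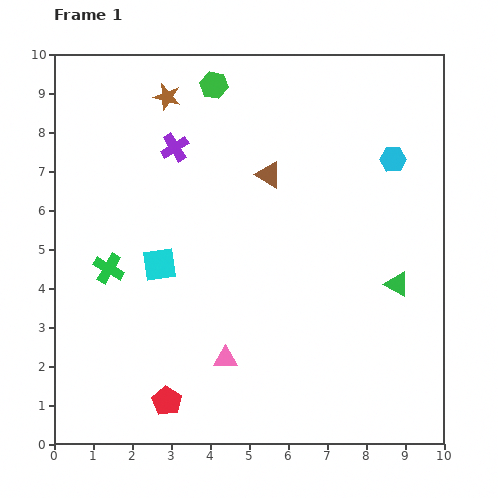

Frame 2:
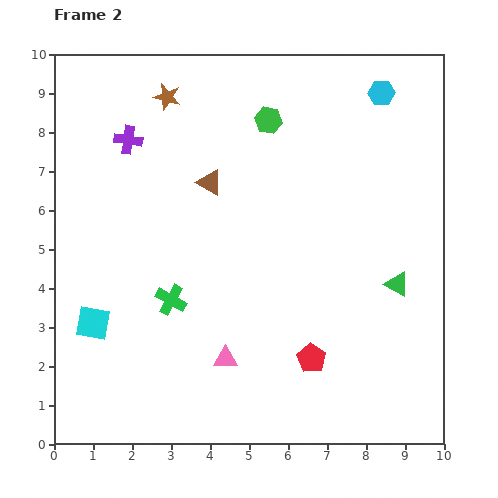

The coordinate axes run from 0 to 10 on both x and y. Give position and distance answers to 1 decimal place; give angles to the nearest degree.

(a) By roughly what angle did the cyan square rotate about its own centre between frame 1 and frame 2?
17° clockwise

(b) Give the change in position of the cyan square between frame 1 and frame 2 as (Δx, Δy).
(-1.7, -1.5)

The cyan square was at (2.7, 4.6) in frame 1 and (1.0, 3.1) in frame 2.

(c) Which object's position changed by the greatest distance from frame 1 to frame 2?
the red pentagon

(moved 3.9; next 2.3)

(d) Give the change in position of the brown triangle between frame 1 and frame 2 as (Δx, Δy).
(-1.5, -0.2)

The brown triangle was at (5.5, 6.9) in frame 1 and (4.0, 6.7) in frame 2.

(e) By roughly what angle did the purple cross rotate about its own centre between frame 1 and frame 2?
40° clockwise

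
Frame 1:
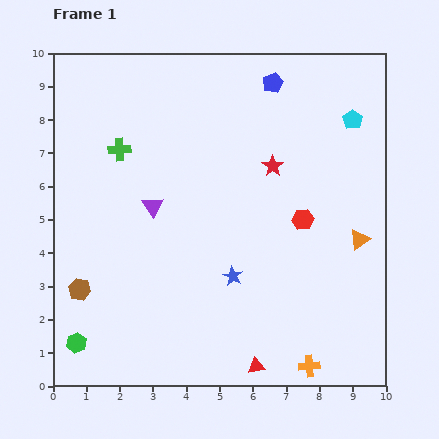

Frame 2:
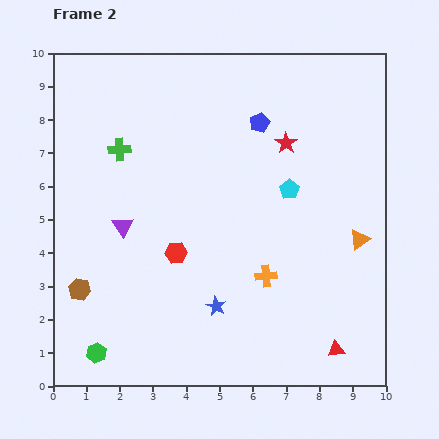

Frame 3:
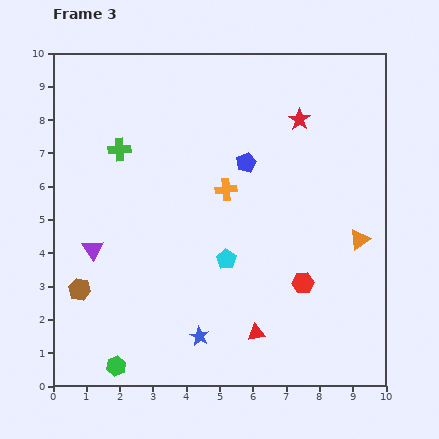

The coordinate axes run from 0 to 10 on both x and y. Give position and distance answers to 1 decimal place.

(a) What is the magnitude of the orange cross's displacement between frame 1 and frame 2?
3.0

The orange cross moved from (7.7, 0.6) to (6.4, 3.3), a distance of √(1.3² + 2.7²) ≈ 3.0.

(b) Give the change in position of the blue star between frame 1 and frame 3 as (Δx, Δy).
(-1.0, -1.8)

The blue star was at (5.4, 3.3) in frame 1 and (4.4, 1.5) in frame 3.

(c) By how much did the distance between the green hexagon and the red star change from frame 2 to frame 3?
+0.7

Distance in frame 2: 8.5. Distance in frame 3: 9.2.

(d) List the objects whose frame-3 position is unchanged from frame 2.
the green cross, the brown hexagon, the orange triangle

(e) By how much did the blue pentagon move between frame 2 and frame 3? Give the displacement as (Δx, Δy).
(-0.4, -1.2)

The blue pentagon was at (6.2, 7.9) in frame 2 and (5.8, 6.7) in frame 3.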